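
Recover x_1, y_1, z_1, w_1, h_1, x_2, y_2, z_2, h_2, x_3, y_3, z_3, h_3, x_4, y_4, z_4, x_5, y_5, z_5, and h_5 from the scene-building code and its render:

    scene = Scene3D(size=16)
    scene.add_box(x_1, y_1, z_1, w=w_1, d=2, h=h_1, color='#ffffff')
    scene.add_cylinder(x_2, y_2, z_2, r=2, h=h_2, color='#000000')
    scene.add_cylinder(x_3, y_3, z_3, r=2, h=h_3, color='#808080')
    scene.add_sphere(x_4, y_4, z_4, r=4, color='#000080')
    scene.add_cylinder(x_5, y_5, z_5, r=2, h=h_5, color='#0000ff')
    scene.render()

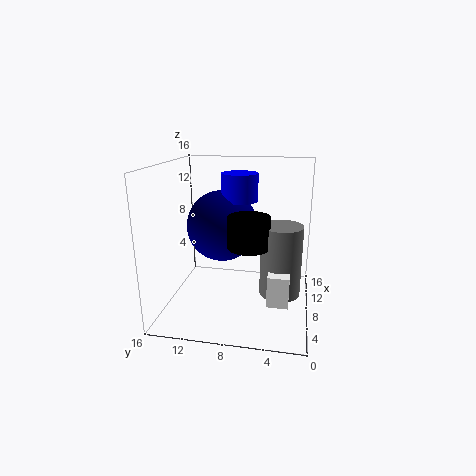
x_1 = 1; y_1 = 2; z_1 = 4; w_1 = 4; h_1 = 3; x_2 = 3; y_2 = 6; z_2 = 9; h_2 = 3; x_3 = 4; y_3 = 3; z_3 = 4; h_3 = 7; x_4 = 9; y_4 = 10; z_4 = 9; x_5 = 9; y_5 = 8; z_5 = 12; h_5 = 3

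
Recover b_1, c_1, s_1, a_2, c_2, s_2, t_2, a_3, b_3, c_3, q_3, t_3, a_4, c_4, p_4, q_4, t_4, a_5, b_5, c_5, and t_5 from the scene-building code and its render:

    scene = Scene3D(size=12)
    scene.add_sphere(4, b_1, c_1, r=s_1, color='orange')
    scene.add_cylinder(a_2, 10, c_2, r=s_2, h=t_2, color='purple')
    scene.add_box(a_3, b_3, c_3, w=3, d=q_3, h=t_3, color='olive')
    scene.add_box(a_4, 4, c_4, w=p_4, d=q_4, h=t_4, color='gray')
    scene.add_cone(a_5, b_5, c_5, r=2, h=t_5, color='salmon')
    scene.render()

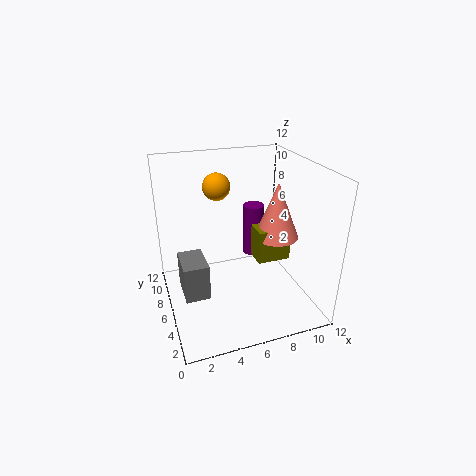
b_1 = 5
c_1 = 11
s_1 = 1
a_2 = 9
c_2 = 2
s_2 = 1
t_2 = 5
a_3 = 8
b_3 = 6
c_3 = 3
q_3 = 2
t_3 = 3
a_4 = 1
c_4 = 2
p_4 = 2
q_4 = 3
t_4 = 3
a_5 = 10
b_5 = 7
c_5 = 5
t_5 = 5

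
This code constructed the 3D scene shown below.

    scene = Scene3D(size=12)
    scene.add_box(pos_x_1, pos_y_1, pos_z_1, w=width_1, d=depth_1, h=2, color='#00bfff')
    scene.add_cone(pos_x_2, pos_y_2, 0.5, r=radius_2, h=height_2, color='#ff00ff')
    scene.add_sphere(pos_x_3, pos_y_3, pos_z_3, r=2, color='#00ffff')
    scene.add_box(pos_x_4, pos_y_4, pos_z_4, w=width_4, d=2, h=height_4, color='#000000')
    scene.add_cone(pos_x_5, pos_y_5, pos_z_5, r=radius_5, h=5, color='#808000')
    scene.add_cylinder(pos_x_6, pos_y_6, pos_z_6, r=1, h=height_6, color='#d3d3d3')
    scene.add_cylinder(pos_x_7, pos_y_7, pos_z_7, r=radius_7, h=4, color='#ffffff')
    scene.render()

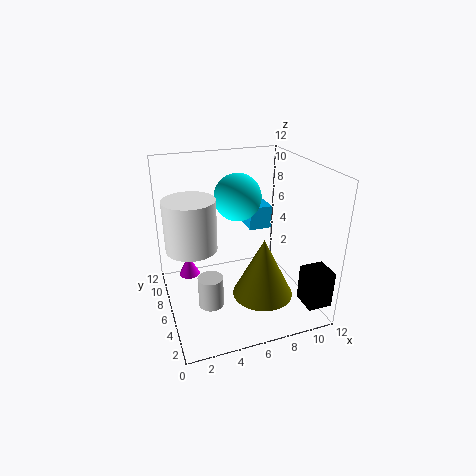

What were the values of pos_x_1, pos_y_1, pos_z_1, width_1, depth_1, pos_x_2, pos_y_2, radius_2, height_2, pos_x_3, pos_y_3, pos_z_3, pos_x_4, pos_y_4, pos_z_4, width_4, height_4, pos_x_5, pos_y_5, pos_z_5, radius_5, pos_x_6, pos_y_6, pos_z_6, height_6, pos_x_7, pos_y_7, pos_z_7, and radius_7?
pos_x_1 = 7.5
pos_y_1 = 7
pos_z_1 = 6
width_1 = 2
depth_1 = 2
pos_x_2 = 2.5
pos_y_2 = 10.5
radius_2 = 1
height_2 = 2
pos_x_3 = 6.5
pos_y_3 = 7.5
pos_z_3 = 9
pos_x_4 = 10
pos_y_4 = 0.5
pos_z_4 = 1.5
width_4 = 2
height_4 = 3
pos_x_5 = 7.5
pos_y_5 = 4
pos_z_5 = 1.5
radius_5 = 2.5
pos_x_6 = 3
pos_y_6 = 4
pos_z_6 = 1.5
height_6 = 2.5
pos_x_7 = 2
pos_y_7 = 5.5
pos_z_7 = 6
radius_7 = 2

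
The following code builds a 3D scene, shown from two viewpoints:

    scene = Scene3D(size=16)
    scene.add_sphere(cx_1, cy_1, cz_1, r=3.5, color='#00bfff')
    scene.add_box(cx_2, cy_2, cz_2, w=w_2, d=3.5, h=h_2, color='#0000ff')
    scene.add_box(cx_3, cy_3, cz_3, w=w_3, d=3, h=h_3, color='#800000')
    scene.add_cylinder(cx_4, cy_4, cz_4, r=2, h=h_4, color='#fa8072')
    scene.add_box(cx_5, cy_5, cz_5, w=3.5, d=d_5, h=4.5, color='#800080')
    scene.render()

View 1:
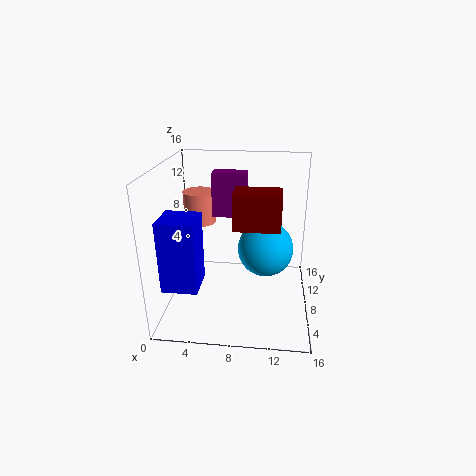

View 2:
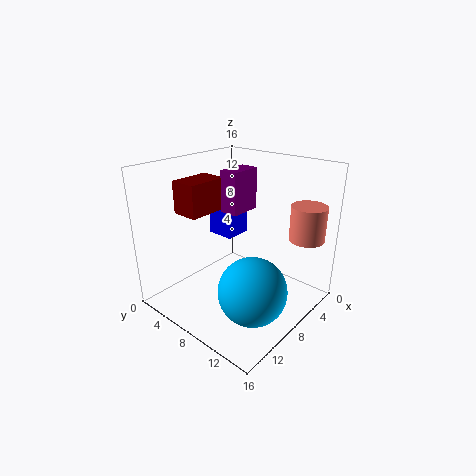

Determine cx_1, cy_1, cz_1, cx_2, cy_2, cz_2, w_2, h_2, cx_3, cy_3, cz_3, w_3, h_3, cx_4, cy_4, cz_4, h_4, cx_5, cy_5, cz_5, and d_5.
cx_1 = 11; cy_1 = 12.5; cz_1 = 4.5; cx_2 = 1.5; cy_2 = 0.5; cz_2 = 5.5; w_2 = 3.5; h_2 = 7; cx_3 = 8; cy_3 = 3; cz_3 = 11; w_3 = 4.5; h_3 = 3.5; cx_4 = 2.5; cy_4 = 13.5; cz_4 = 7.5; h_4 = 4; cx_5 = 5.5; cy_5 = 6.5; cz_5 = 11; d_5 = 2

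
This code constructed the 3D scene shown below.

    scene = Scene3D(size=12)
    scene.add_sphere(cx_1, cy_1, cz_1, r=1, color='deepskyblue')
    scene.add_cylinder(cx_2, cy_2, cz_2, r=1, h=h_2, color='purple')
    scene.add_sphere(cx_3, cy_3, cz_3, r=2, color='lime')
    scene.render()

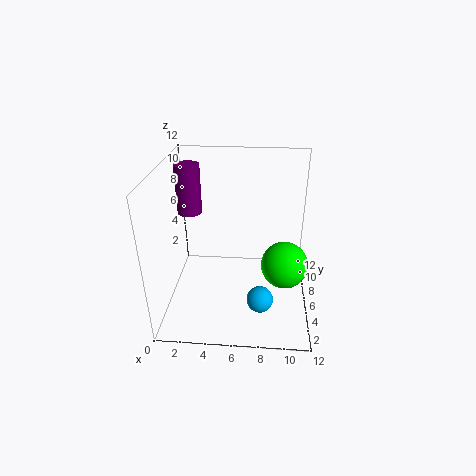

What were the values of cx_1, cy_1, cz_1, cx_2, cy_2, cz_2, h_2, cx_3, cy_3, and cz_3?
cx_1 = 8, cy_1 = 2, cz_1 = 3, cx_2 = 2, cy_2 = 6.5, cz_2 = 8, h_2 = 4, cx_3 = 10, cy_3 = 6, cz_3 = 3.5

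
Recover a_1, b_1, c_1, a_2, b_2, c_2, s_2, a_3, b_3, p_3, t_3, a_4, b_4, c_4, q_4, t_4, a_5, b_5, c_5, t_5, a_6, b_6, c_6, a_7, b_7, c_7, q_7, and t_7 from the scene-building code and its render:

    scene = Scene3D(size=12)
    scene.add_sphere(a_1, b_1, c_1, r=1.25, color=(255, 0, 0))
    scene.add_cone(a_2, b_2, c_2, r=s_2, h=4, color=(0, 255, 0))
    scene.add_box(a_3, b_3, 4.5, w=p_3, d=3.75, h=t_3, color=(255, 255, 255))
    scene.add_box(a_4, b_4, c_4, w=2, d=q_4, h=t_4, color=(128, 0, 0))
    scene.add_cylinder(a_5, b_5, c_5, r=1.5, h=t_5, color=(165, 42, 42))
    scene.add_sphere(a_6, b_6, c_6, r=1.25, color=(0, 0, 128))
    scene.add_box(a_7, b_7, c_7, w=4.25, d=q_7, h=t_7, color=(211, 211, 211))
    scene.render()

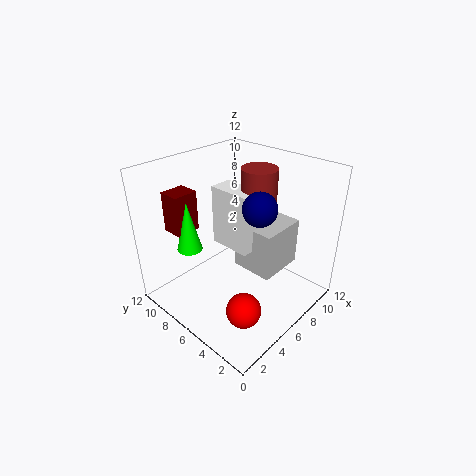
a_1 = 2
b_1 = 1.75
c_1 = 3.5
a_2 = 2.5
b_2 = 8
c_2 = 5.75
s_2 = 1
a_3 = 6
b_3 = 5.25
p_3 = 2
t_3 = 5.25
a_4 = 1.75
b_4 = 8.25
c_4 = 7
q_4 = 1.75
t_4 = 3.25
a_5 = 8.25
b_5 = 5.75
c_5 = 8.75
t_5 = 2.75
a_6 = 5
b_6 = 3
c_6 = 10
a_7 = 7
b_7 = 3.5
c_7 = 2.25
q_7 = 3.75
t_7 = 4.25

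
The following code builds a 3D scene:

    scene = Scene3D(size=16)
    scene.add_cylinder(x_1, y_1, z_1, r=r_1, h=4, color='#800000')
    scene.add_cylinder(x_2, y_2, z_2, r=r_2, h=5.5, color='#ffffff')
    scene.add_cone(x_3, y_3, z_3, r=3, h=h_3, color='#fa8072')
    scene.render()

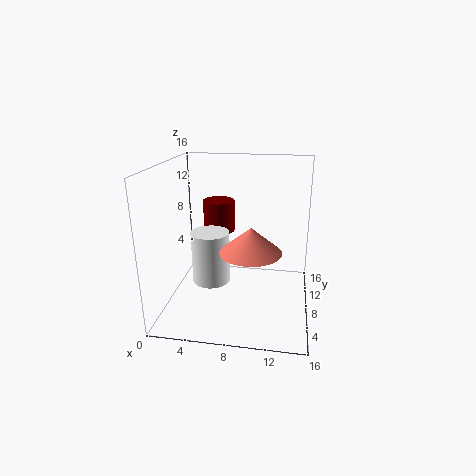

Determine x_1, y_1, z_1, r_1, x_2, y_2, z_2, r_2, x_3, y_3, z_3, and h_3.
x_1 = 4.5; y_1 = 14; z_1 = 6.5; r_1 = 2; x_2 = 5.5; y_2 = 5.5; z_2 = 4; r_2 = 2; x_3 = 10; y_3 = 3.5; z_3 = 8.5; h_3 = 2.5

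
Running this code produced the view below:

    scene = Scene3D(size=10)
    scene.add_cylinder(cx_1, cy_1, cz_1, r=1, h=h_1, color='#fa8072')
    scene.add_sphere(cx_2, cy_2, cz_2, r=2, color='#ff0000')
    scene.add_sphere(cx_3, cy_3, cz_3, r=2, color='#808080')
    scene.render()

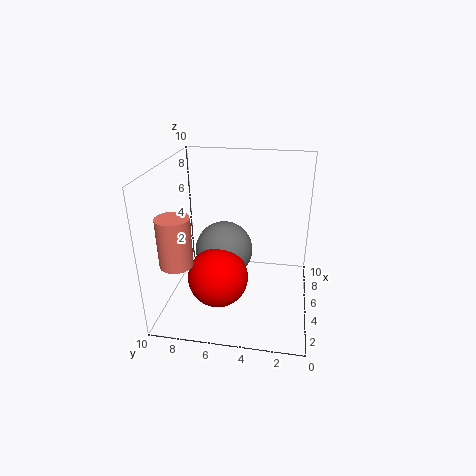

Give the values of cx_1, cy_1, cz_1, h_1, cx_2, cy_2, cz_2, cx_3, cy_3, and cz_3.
cx_1 = 1, cy_1 = 8, cz_1 = 5, h_1 = 3, cx_2 = 3, cy_2 = 6, cz_2 = 3, cx_3 = 5, cy_3 = 6, cz_3 = 4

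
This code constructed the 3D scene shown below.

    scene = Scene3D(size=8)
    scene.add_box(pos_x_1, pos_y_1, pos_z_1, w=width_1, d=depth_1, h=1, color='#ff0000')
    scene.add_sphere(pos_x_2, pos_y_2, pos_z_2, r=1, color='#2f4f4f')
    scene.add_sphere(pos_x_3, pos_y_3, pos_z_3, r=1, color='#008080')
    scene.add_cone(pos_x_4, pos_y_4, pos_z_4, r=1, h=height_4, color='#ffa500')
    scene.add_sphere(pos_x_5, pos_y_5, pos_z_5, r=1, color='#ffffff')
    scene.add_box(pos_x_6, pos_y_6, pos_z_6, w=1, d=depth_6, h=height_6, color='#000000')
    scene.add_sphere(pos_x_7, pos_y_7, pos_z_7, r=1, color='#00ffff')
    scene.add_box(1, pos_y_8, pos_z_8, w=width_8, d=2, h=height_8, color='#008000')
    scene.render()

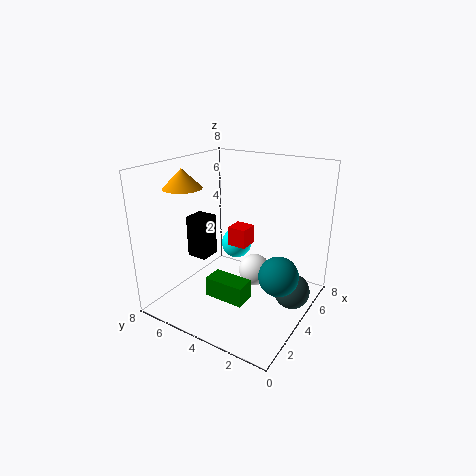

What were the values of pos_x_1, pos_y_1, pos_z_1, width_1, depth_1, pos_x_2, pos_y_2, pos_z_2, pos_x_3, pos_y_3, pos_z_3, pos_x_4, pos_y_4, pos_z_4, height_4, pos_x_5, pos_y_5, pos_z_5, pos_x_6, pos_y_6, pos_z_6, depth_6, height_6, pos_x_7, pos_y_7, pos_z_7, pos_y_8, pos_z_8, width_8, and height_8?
pos_x_1 = 3, pos_y_1 = 3, pos_z_1 = 4, width_1 = 1, depth_1 = 1, pos_x_2 = 5, pos_y_2 = 1, pos_z_2 = 1, pos_x_3 = 3, pos_y_3 = 1, pos_z_3 = 3, pos_x_4 = 2, pos_y_4 = 6, pos_z_4 = 7, height_4 = 1, pos_x_5 = 6, pos_y_5 = 4, pos_z_5 = 1, pos_x_6 = 1, pos_y_6 = 4, pos_z_6 = 4, depth_6 = 1, height_6 = 2, pos_x_7 = 7, pos_y_7 = 6, pos_z_7 = 2, pos_y_8 = 2, pos_z_8 = 2, width_8 = 1, height_8 = 1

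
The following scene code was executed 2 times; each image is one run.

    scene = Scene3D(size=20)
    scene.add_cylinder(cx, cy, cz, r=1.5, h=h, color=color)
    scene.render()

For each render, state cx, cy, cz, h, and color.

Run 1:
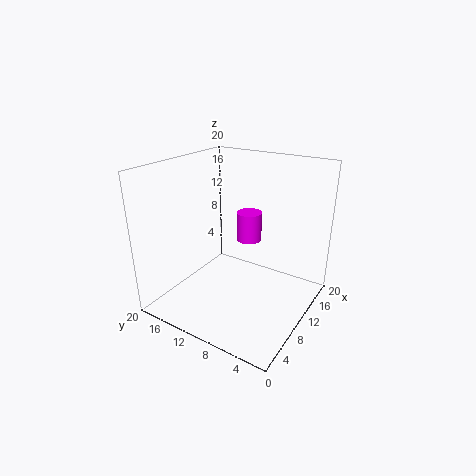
cx = 7
cy = 6.5
cz = 12
h = 3.5
color = 'magenta'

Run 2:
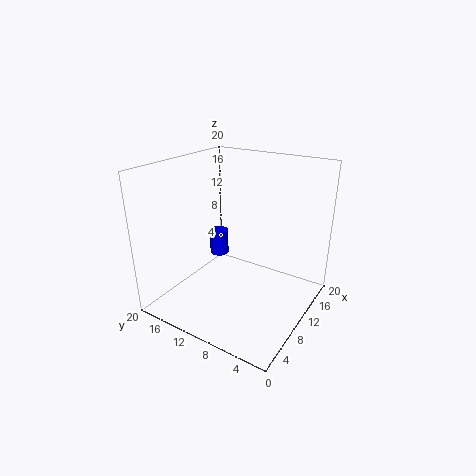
cx = 14.5
cy = 16.5
cz = 4
h = 4
color = 'blue'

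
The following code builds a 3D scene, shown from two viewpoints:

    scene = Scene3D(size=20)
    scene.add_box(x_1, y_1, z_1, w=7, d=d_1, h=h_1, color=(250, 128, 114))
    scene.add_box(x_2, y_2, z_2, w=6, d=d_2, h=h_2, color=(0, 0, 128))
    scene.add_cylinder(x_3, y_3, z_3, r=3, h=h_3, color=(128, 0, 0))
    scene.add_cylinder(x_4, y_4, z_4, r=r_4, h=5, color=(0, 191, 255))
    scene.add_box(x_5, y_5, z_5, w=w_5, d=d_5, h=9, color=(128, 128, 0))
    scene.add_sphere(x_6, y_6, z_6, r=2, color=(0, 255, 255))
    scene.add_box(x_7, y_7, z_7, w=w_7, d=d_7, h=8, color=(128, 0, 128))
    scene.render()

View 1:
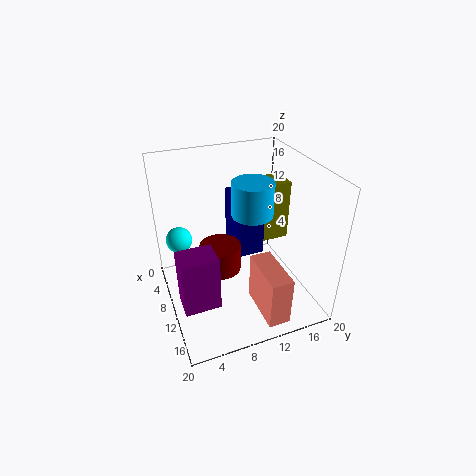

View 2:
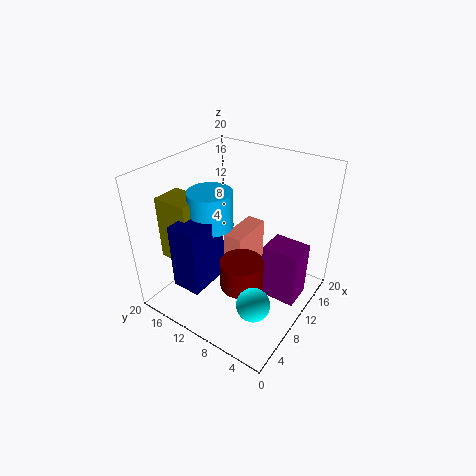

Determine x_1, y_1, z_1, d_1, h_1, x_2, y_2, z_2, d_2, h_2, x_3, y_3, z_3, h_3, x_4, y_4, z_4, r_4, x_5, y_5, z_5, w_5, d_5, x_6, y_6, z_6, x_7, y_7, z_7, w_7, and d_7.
x_1 = 12, y_1 = 11, z_1 = 1, d_1 = 3, h_1 = 7, x_2 = 2, y_2 = 11, z_2 = 5, d_2 = 4, h_2 = 9, x_3 = 8, y_3 = 8, z_3 = 4, h_3 = 4, x_4 = 8, y_4 = 13, z_4 = 12, r_4 = 3, x_5 = 4, y_5 = 14, z_5 = 7, w_5 = 4, d_5 = 5, x_6 = 3, y_6 = 3, z_6 = 7, x_7 = 10, y_7 = 1, z_7 = 2, w_7 = 4, d_7 = 5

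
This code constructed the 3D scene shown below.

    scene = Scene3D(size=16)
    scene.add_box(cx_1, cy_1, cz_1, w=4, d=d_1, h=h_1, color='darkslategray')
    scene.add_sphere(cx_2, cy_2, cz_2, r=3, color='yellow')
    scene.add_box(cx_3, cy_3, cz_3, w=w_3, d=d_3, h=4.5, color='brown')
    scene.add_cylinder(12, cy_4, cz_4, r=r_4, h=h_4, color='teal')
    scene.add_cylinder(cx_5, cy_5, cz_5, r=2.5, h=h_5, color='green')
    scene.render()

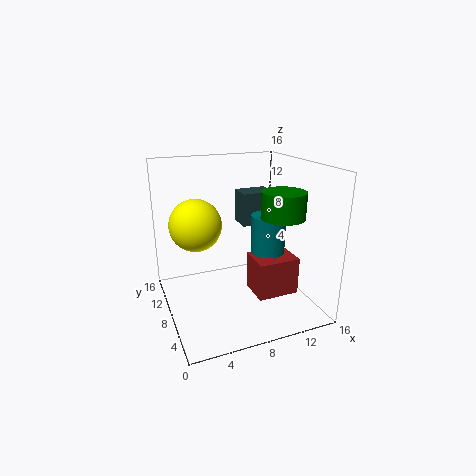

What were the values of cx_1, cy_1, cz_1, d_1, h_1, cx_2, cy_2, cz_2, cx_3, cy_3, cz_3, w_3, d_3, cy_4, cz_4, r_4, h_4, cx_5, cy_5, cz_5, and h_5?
cx_1 = 10, cy_1 = 11, cz_1 = 8, d_1 = 3, h_1 = 4, cx_2 = 4, cy_2 = 11, cz_2 = 9, cx_3 = 10, cy_3 = 6, cz_3 = 0.5, w_3 = 5, d_3 = 4, cy_4 = 8.5, cz_4 = 5.5, r_4 = 2, h_4 = 4.5, cx_5 = 13, cy_5 = 7, cz_5 = 10, h_5 = 3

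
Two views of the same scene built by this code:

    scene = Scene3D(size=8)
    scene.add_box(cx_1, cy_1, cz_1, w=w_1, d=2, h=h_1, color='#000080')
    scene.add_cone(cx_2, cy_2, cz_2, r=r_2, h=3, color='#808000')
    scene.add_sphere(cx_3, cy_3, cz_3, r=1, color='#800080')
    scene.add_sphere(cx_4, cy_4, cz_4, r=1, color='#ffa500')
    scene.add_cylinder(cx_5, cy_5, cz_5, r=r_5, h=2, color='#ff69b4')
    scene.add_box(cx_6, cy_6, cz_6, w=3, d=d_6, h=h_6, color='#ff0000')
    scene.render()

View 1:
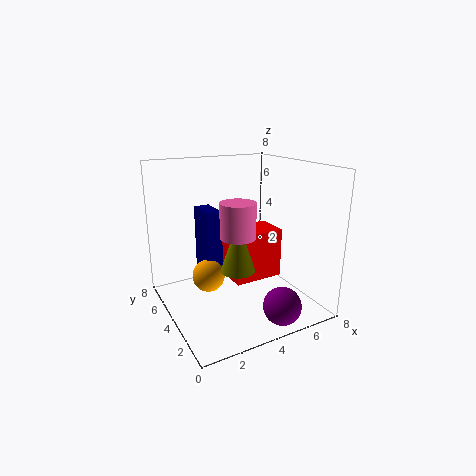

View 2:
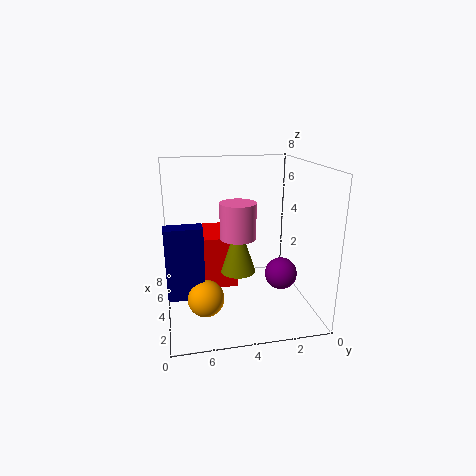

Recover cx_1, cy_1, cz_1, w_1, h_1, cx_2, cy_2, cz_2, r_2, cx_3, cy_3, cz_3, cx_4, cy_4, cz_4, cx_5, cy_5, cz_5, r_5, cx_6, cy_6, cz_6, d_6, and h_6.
cx_1 = 3
cy_1 = 6
cz_1 = 1
w_1 = 1
h_1 = 4
cx_2 = 4
cy_2 = 4
cz_2 = 2
r_2 = 1
cx_3 = 5
cy_3 = 1
cz_3 = 1
cx_4 = 3
cy_4 = 6
cz_4 = 1
cx_5 = 4
cy_5 = 4
cz_5 = 4
r_5 = 1
cx_6 = 4
cy_6 = 4
cz_6 = 1
d_6 = 2
h_6 = 3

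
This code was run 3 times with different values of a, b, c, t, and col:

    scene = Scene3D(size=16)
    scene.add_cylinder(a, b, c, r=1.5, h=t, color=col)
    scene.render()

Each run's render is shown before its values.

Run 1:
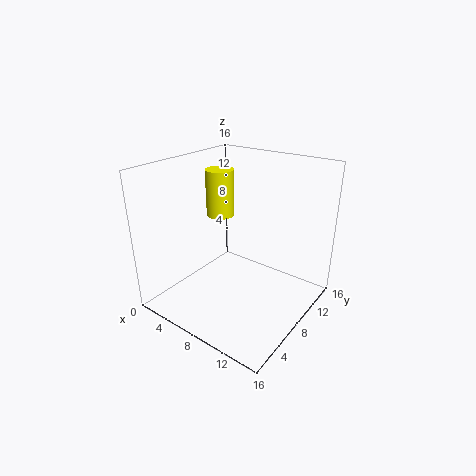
a = 6, b = 7.5, c = 10.5, t = 5, col = 'yellow'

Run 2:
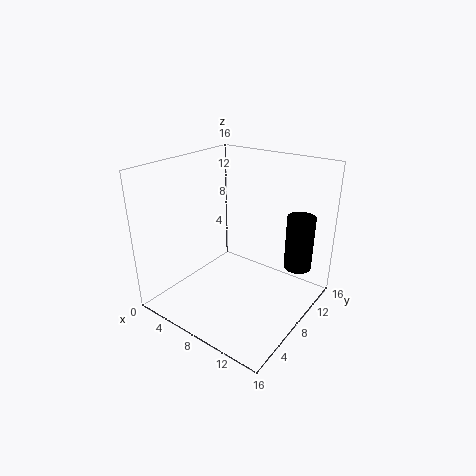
a = 14, b = 11, c = 5, t = 6, col = 'black'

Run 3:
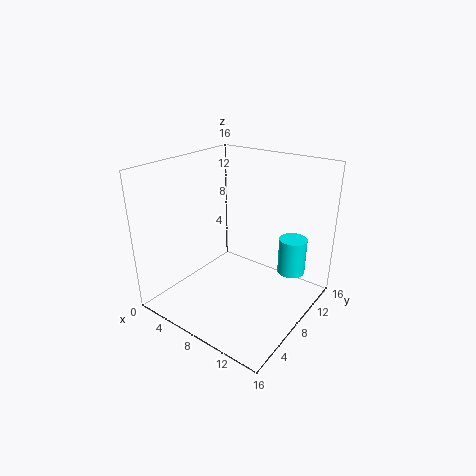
a = 13.5, b = 10.5, c = 4.5, t = 4, col = 'cyan'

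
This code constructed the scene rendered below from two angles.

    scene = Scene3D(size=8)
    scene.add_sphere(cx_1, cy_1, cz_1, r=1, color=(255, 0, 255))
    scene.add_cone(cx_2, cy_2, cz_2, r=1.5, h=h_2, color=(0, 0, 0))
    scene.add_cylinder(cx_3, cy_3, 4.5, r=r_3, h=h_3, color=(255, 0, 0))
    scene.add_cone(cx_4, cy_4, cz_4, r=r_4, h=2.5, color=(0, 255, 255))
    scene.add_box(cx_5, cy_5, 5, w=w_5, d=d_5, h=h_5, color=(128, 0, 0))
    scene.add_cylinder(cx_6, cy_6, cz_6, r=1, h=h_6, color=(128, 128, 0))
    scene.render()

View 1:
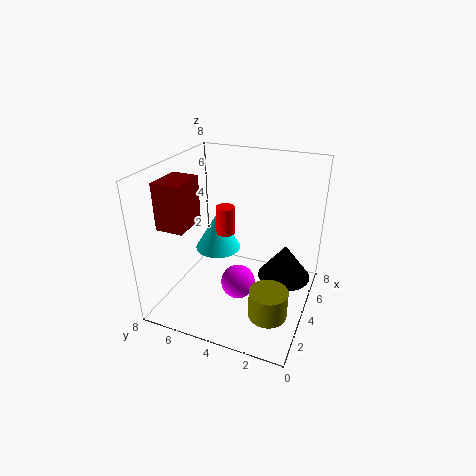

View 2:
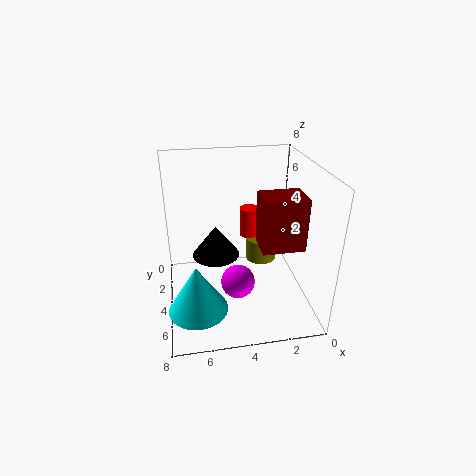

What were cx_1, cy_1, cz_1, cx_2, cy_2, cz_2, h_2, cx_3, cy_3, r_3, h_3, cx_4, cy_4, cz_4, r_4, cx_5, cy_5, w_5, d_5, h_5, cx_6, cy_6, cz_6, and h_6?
cx_1 = 4, cy_1 = 4, cz_1 = 1, cx_2 = 5, cy_2 = 1.5, cz_2 = 1.5, h_2 = 2, cx_3 = 3.5, cy_3 = 4.5, r_3 = 0.5, h_3 = 1.5, cx_4 = 6.5, cy_4 = 6.5, cz_4 = 1.5, r_4 = 1.5, cx_5 = 1.5, cy_5 = 6, w_5 = 2, d_5 = 1.5, h_5 = 2.5, cx_6 = 2, cy_6 = 1.5, cz_6 = 1, h_6 = 1.5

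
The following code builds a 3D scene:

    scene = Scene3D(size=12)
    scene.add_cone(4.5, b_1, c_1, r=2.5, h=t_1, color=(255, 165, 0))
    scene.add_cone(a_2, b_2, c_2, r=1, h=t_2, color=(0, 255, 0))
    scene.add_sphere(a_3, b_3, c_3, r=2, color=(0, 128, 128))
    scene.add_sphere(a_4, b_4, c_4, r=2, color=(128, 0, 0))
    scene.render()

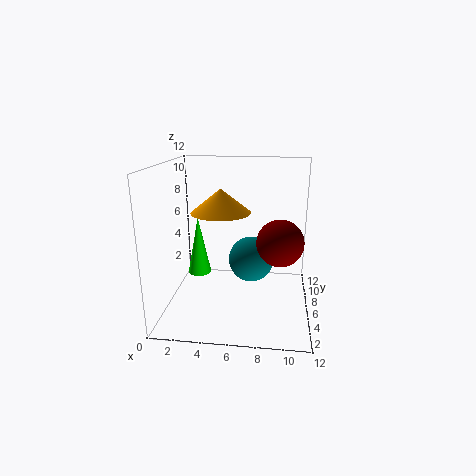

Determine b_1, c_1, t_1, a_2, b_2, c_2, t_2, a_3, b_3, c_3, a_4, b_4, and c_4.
b_1 = 6.5
c_1 = 8
t_1 = 2
a_2 = 2.5
b_2 = 6.5
c_2 = 2.5
t_2 = 5
a_3 = 7
b_3 = 7.5
c_3 = 3.5
a_4 = 9.5
b_4 = 6.5
c_4 = 5.5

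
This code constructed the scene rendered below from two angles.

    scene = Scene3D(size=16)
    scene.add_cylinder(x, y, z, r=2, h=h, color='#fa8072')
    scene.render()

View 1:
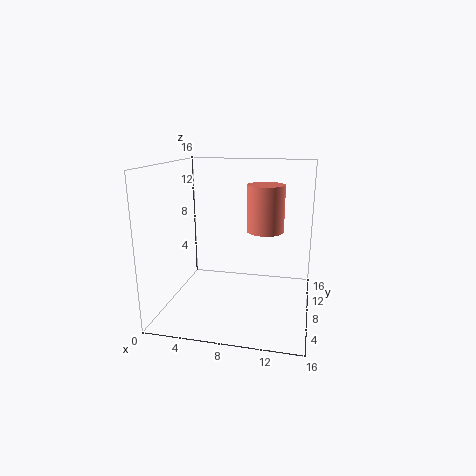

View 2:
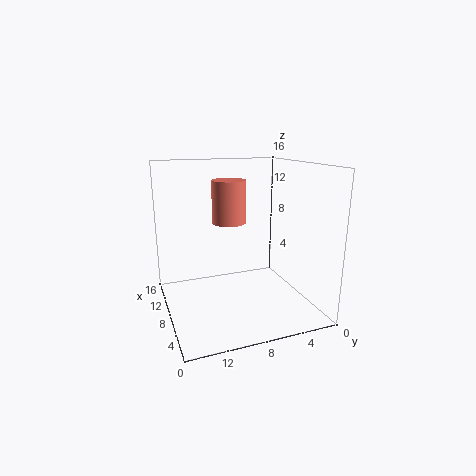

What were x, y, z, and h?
x = 11
y = 8
z = 9
h = 5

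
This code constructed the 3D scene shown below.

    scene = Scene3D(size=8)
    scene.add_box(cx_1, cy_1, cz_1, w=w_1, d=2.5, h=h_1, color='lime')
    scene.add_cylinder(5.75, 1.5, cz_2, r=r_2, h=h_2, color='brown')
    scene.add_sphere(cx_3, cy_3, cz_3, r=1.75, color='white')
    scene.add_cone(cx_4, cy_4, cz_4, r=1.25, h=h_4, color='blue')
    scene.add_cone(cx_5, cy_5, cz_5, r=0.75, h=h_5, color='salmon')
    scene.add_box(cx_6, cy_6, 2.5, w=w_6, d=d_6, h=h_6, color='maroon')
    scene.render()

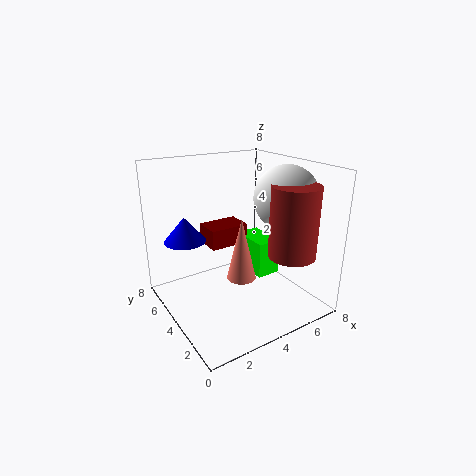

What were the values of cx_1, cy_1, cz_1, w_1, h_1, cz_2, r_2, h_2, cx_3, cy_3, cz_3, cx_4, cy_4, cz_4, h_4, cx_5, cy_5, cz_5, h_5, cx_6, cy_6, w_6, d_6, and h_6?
cx_1 = 5.75
cy_1 = 4.25
cz_1 = 0.75
w_1 = 1.5
h_1 = 2.25
cz_2 = 3.5
r_2 = 1.25
h_2 = 3.75
cx_3 = 6.25
cy_3 = 2.75
cz_3 = 6.25
cx_4 = 2
cy_4 = 6.75
cz_4 = 3.25
h_4 = 1.5
cx_5 = 3.25
cy_5 = 2.5
cz_5 = 2.5
h_5 = 3.25
cx_6 = 3.5
cy_6 = 6
w_6 = 2.5
d_6 = 1.75
h_6 = 1.25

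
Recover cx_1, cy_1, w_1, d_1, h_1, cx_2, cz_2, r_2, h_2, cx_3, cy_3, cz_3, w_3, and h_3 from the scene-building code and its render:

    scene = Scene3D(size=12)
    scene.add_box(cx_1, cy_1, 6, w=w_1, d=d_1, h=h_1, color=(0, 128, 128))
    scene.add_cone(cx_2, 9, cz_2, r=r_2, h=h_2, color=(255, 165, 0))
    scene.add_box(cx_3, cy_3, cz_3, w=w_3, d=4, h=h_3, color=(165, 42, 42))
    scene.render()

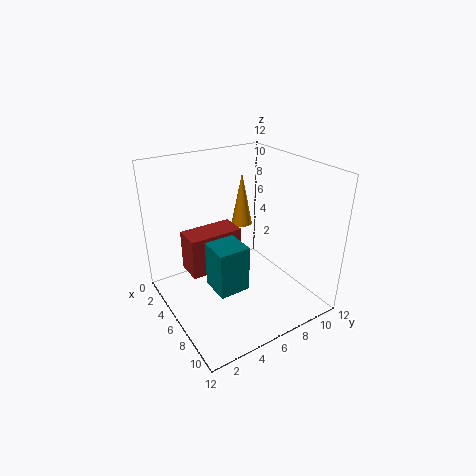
cx_1 = 10, cy_1 = 1, w_1 = 2, d_1 = 2, h_1 = 3, cx_2 = 2, cz_2 = 5, r_2 = 1, h_2 = 5, cx_3 = 6, cy_3 = 1, cz_3 = 5, w_3 = 2, h_3 = 3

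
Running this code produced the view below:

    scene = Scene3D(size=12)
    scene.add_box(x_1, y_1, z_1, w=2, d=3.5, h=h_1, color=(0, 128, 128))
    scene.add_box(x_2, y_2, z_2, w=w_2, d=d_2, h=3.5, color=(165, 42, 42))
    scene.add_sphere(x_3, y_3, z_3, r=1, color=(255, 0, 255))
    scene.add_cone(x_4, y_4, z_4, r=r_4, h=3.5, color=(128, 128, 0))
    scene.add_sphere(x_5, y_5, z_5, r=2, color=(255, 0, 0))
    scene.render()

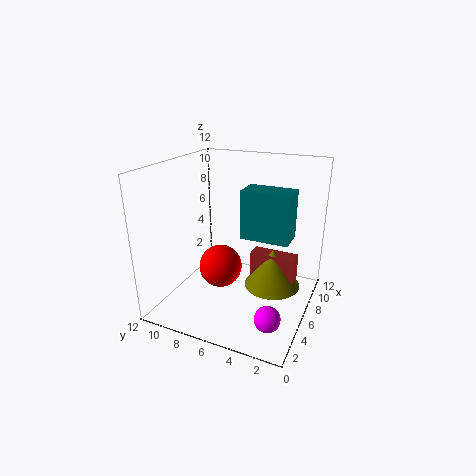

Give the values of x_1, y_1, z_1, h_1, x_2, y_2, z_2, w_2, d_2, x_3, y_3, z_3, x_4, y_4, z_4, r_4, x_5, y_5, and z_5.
x_1 = 3
y_1 = 1
z_1 = 7.5
h_1 = 3.5
x_2 = 7.5
y_2 = 1.5
z_2 = 0.5
w_2 = 1.5
d_2 = 4
x_3 = 2.5
y_3 = 2
z_3 = 1.5
x_4 = 8
y_4 = 3.5
z_4 = 1
r_4 = 2.5
x_5 = 7.5
y_5 = 8.5
z_5 = 2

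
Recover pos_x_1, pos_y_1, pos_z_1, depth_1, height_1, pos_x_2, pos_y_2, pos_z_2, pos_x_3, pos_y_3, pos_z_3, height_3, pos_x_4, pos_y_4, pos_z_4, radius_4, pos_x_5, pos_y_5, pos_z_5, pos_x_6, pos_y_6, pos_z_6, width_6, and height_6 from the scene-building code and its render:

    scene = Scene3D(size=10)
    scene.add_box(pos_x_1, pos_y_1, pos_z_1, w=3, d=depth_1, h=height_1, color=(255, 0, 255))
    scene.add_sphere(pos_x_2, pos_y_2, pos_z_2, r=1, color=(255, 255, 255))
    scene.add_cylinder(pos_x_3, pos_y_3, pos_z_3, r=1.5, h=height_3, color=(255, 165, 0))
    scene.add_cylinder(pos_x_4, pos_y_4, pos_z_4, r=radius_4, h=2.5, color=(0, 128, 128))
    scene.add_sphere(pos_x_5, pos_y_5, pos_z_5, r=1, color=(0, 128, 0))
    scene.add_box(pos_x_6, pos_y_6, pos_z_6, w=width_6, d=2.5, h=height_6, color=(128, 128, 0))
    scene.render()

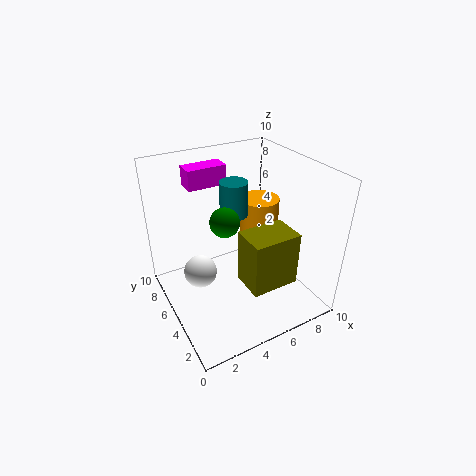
pos_x_1 = 3; pos_y_1 = 8.5; pos_z_1 = 7.5; depth_1 = 1.5; height_1 = 1.5; pos_x_2 = 1.5; pos_y_2 = 3.5; pos_z_2 = 4.5; pos_x_3 = 8; pos_y_3 = 7; pos_z_3 = 3.5; height_3 = 3; pos_x_4 = 5.5; pos_y_4 = 6.5; pos_z_4 = 6; radius_4 = 1; pos_x_5 = 4; pos_y_5 = 5; pos_z_5 = 6.5; pos_x_6 = 5; pos_y_6 = 2.5; pos_z_6 = 1.5; width_6 = 3.5; height_6 = 4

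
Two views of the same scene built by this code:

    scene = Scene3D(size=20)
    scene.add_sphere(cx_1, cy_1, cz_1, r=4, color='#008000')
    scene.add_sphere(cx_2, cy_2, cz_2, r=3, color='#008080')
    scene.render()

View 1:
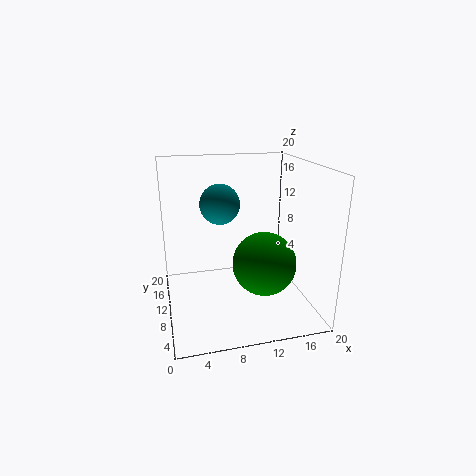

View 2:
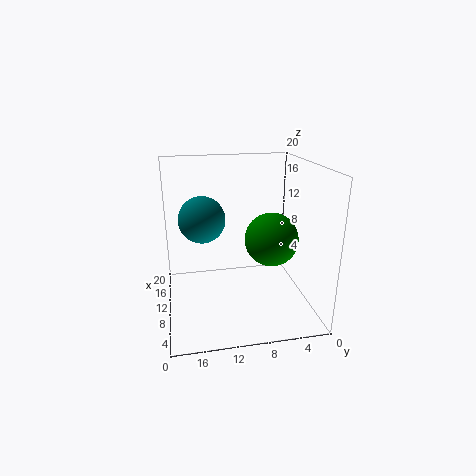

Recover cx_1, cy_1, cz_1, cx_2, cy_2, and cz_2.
cx_1 = 12
cy_1 = 4.5
cz_1 = 8.5
cx_2 = 8.5
cy_2 = 15
cz_2 = 13.5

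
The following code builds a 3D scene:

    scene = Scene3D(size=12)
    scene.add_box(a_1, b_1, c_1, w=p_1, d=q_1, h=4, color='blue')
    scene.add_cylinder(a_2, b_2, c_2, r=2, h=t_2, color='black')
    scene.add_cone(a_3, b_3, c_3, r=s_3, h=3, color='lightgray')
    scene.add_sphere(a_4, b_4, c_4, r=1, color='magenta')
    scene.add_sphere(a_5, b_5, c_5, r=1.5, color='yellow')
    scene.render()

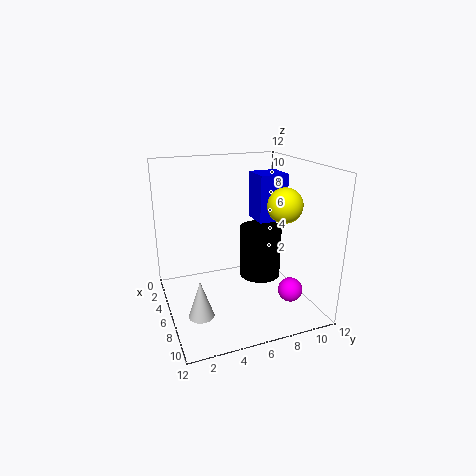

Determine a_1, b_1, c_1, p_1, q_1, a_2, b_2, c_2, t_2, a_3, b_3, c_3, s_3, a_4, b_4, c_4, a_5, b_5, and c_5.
a_1 = 3.5
b_1 = 8
c_1 = 7
p_1 = 2.5
q_1 = 2.5
a_2 = 3
b_2 = 9.5
c_2 = 0.5
t_2 = 5
a_3 = 8.5
b_3 = 2
c_3 = 1
s_3 = 1
a_4 = 9
b_4 = 9.5
c_4 = 2
a_5 = 6.5
b_5 = 10
c_5 = 8.5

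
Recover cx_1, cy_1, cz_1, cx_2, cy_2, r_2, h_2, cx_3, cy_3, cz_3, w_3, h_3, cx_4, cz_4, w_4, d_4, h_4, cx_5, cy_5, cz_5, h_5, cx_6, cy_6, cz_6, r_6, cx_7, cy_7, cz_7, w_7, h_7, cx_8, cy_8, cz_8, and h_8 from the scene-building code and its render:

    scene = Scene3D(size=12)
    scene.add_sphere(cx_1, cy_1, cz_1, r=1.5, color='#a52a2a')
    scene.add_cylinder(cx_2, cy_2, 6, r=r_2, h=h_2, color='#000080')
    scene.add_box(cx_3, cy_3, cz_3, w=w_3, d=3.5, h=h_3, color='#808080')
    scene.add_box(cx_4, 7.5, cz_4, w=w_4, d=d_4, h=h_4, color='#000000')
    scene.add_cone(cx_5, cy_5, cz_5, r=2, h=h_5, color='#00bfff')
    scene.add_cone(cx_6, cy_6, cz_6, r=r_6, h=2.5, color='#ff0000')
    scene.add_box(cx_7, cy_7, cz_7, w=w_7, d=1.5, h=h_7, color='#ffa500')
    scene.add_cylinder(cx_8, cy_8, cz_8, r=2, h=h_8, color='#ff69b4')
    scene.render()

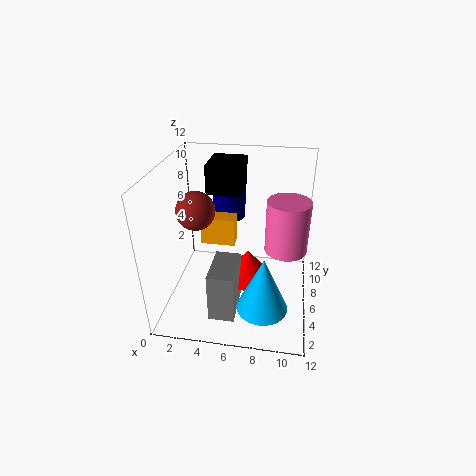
cx_1 = 3, cy_1 = 4.5, cz_1 = 9, cx_2 = 4.5, cy_2 = 10, r_2 = 1.5, h_2 = 3.5, cx_3 = 4.5, cy_3 = 1, cz_3 = 1.5, w_3 = 2, h_3 = 4, cx_4 = 3, cz_4 = 9, w_4 = 3, d_4 = 3.5, h_4 = 2.5, cx_5 = 8.5, cy_5 = 2.5, cz_5 = 2, h_5 = 4.5, cx_6 = 7, cy_6 = 5, cz_6 = 3, r_6 = 2, cx_7 = 2.5, cy_7 = 7, cz_7 = 4.5, w_7 = 3, h_7 = 2.5, cx_8 = 10, cy_8 = 9.5, cz_8 = 3, h_8 = 5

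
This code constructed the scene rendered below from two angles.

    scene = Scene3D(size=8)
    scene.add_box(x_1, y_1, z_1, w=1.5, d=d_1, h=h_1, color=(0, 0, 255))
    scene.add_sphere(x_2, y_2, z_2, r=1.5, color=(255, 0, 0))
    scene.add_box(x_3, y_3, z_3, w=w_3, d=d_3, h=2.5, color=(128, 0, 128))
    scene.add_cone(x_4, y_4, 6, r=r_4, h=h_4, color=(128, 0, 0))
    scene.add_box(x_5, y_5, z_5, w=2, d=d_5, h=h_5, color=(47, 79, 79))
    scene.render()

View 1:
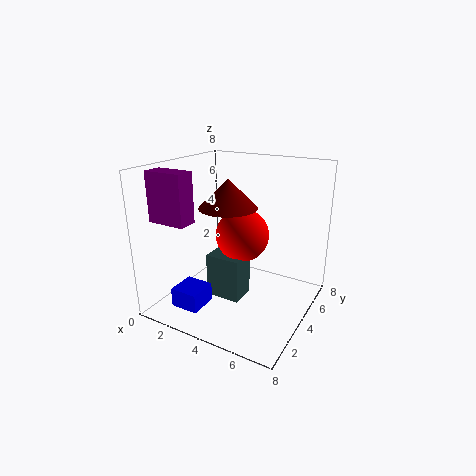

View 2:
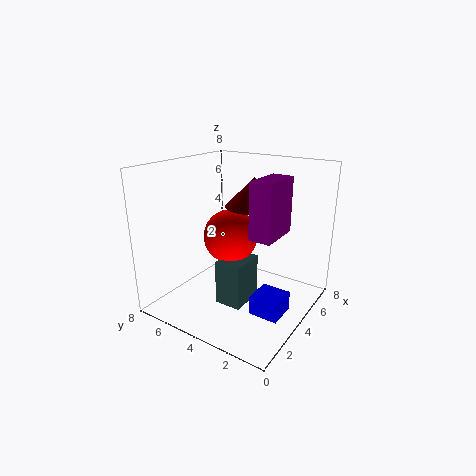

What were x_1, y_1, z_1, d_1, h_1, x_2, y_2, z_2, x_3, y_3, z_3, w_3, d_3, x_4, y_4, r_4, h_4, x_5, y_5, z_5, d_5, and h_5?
x_1 = 2, y_1 = 0.5, z_1 = 1, d_1 = 1.5, h_1 = 1, x_2 = 4, y_2 = 4.5, z_2 = 4, x_3 = 1, y_3 = 0.5, z_3 = 5.5, w_3 = 2, d_3 = 1, x_4 = 4, y_4 = 3, r_4 = 1.5, h_4 = 1.5, x_5 = 2.5, y_5 = 3, z_5 = 0.5, d_5 = 1.5, h_5 = 2.5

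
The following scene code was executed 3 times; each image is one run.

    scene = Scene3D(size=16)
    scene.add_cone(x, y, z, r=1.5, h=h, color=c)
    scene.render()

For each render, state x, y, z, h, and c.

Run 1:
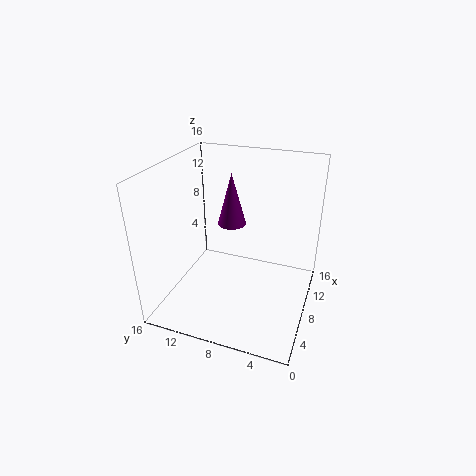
x = 7.5; y = 8.5; z = 10; h = 5.5; c = 'purple'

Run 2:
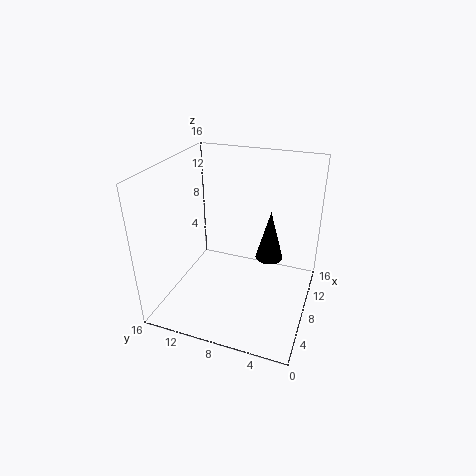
x = 8.5; y = 4.5; z = 6; h = 5.5; c = 'black'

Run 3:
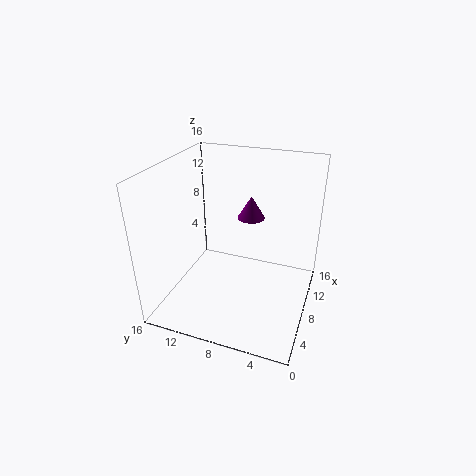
x = 9.5; y = 7; z = 10; h = 2.5; c = 'purple'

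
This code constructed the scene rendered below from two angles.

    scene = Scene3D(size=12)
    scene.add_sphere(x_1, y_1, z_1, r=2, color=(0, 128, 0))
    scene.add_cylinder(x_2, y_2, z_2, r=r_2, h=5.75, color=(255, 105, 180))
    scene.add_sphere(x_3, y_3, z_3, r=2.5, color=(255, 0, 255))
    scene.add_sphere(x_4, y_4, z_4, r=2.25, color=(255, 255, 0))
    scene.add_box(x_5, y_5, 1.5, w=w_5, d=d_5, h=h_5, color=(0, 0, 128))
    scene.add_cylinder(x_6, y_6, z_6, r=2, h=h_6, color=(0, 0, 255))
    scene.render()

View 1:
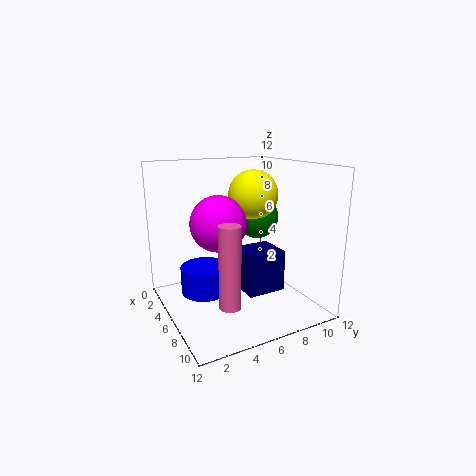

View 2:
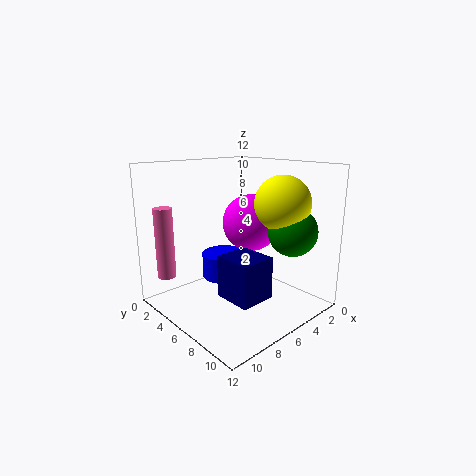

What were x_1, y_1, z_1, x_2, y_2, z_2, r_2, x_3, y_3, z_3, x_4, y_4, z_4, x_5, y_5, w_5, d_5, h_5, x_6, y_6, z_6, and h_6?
x_1 = 3.25
y_1 = 9.5
z_1 = 6.75
x_2 = 11
y_2 = 2.75
z_2 = 3
r_2 = 0.75
x_3 = 3.75
y_3 = 5.25
z_3 = 6.75
x_4 = 3.75
y_4 = 8.75
z_4 = 9
x_5 = 5.25
y_5 = 6
w_5 = 3
d_5 = 3.25
h_5 = 3.5
x_6 = 5.25
y_6 = 3.25
z_6 = 1.5
h_6 = 2.25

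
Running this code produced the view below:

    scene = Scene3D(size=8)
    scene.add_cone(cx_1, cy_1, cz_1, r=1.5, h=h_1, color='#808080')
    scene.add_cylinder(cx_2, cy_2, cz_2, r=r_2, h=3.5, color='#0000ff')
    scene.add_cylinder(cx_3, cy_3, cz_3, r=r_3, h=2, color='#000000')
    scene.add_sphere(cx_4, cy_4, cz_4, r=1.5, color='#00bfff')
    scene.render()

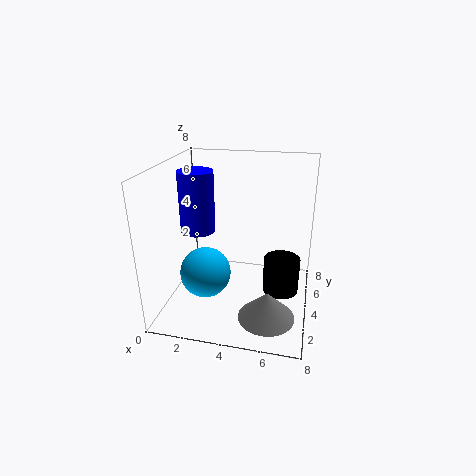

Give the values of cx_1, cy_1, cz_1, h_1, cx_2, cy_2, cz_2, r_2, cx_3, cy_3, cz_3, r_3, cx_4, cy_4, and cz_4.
cx_1 = 6
cy_1 = 2
cz_1 = 0.5
h_1 = 1.5
cx_2 = 1.5
cy_2 = 4.5
cz_2 = 4
r_2 = 1
cx_3 = 6.5
cy_3 = 4
cz_3 = 1
r_3 = 1
cx_4 = 2
cy_4 = 4
cz_4 = 1.5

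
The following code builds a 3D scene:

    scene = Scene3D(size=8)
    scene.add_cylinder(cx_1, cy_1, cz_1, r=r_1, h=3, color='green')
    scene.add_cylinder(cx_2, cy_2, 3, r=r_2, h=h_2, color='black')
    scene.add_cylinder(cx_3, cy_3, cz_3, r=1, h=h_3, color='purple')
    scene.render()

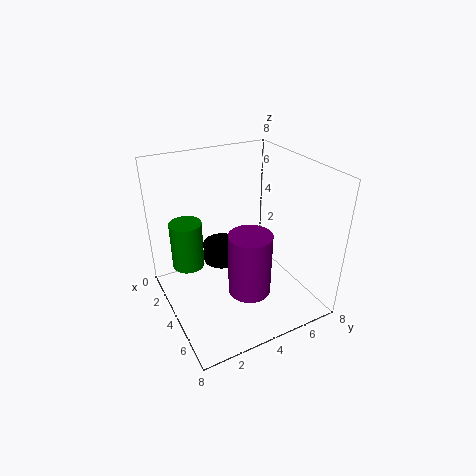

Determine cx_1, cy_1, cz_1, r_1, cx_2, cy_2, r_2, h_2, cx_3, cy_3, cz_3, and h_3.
cx_1 = 1; cy_1 = 2; cz_1 = 1; r_1 = 1; cx_2 = 4; cy_2 = 3; r_2 = 1; h_2 = 1; cx_3 = 7; cy_3 = 3; cz_3 = 3; h_3 = 3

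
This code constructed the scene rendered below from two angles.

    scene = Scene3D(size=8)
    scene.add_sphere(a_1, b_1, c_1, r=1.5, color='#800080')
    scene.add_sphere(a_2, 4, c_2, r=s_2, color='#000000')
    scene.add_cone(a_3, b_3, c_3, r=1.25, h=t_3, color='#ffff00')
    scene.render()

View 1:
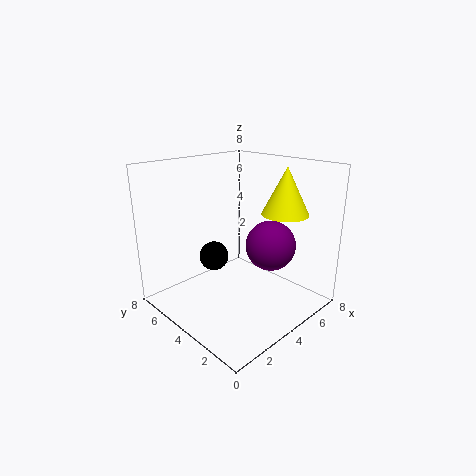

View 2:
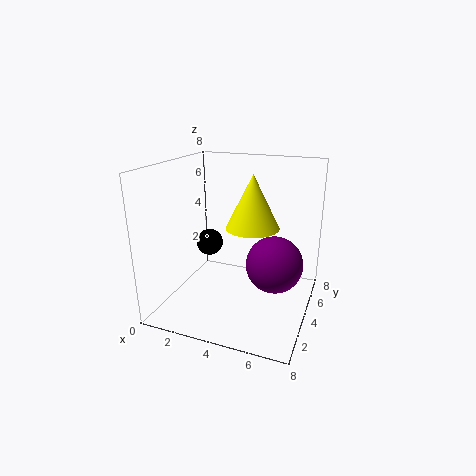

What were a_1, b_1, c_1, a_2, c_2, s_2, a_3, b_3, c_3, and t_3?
a_1 = 6.25
b_1 = 3.5
c_1 = 3
a_2 = 2.25
c_2 = 3.5
s_2 = 0.75
a_3 = 5.5
b_3 = 2
c_3 = 5.5
t_3 = 2.5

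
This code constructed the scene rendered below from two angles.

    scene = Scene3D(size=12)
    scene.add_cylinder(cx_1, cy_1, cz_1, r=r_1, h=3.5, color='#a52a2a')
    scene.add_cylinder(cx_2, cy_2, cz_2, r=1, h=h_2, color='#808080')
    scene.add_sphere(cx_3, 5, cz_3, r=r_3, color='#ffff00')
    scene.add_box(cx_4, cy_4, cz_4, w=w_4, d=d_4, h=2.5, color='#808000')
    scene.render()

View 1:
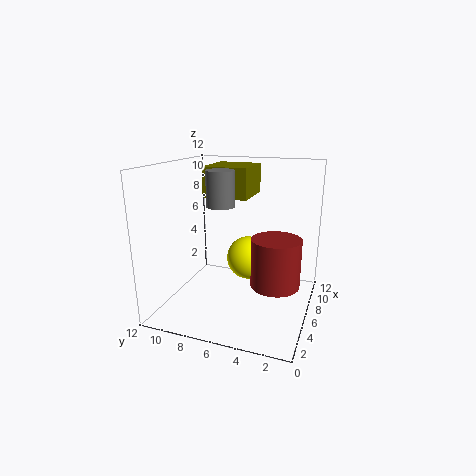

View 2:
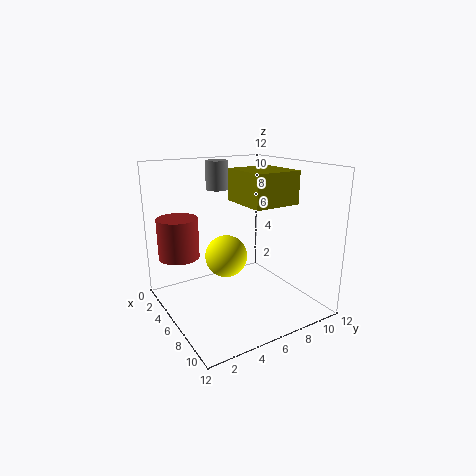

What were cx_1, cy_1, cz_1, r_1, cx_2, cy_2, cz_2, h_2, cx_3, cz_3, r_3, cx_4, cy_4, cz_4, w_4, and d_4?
cx_1 = 2.75; cy_1 = 2; cz_1 = 4; r_1 = 1.75; cx_2 = 2.5; cy_2 = 6; cz_2 = 9.5; h_2 = 2.5; cx_3 = 5.75; cz_3 = 4.5; r_3 = 1.75; cx_4 = 5.75; cy_4 = 5.25; cz_4 = 9.25; w_4 = 4; d_4 = 3.75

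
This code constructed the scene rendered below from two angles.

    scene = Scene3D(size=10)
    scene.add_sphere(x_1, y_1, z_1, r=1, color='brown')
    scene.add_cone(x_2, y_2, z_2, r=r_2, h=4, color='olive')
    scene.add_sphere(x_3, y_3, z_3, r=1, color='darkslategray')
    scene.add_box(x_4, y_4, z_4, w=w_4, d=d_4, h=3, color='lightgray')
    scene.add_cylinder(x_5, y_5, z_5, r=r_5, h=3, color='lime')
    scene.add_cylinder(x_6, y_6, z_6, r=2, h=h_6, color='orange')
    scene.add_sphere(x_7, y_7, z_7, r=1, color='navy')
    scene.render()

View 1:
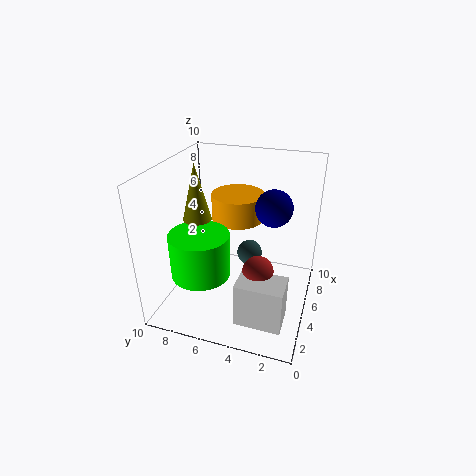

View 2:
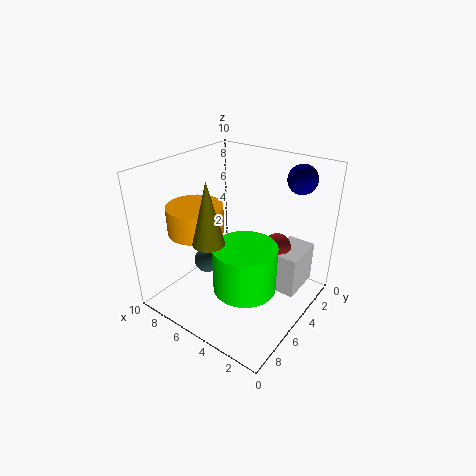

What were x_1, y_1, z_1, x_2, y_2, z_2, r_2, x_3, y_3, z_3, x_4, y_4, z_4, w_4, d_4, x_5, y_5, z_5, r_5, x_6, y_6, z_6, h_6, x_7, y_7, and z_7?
x_1 = 3; y_1 = 3; z_1 = 4; x_2 = 5; y_2 = 8; z_2 = 6; r_2 = 1; x_3 = 8; y_3 = 5; z_3 = 2; x_4 = 1; y_4 = 1; z_4 = 1; w_4 = 2; d_4 = 3; x_5 = 3; y_5 = 7; z_5 = 3; r_5 = 2; x_6 = 8; y_6 = 6; z_6 = 5; h_6 = 2; x_7 = 2; y_7 = 2; z_7 = 9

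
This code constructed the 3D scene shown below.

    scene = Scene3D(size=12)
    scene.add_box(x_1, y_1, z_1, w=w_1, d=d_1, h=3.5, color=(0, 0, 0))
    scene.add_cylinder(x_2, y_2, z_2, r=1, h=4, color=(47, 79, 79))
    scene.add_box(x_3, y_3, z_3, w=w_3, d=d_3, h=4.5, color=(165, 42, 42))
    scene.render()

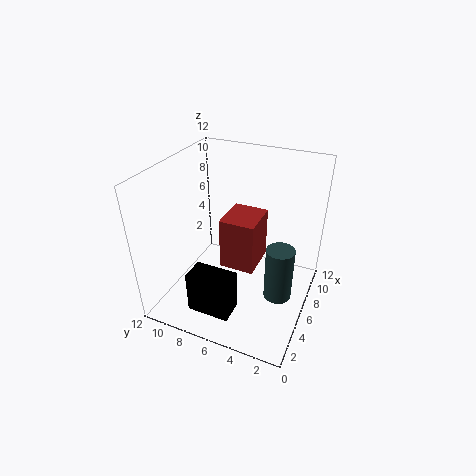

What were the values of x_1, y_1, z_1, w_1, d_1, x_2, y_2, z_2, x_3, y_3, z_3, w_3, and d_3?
x_1 = 1.5; y_1 = 5; z_1 = 1; w_1 = 2; d_1 = 3.5; x_2 = 3; y_2 = 1.5; z_2 = 4; x_3 = 5.5; y_3 = 4.5; z_3 = 3; w_3 = 3.5; d_3 = 3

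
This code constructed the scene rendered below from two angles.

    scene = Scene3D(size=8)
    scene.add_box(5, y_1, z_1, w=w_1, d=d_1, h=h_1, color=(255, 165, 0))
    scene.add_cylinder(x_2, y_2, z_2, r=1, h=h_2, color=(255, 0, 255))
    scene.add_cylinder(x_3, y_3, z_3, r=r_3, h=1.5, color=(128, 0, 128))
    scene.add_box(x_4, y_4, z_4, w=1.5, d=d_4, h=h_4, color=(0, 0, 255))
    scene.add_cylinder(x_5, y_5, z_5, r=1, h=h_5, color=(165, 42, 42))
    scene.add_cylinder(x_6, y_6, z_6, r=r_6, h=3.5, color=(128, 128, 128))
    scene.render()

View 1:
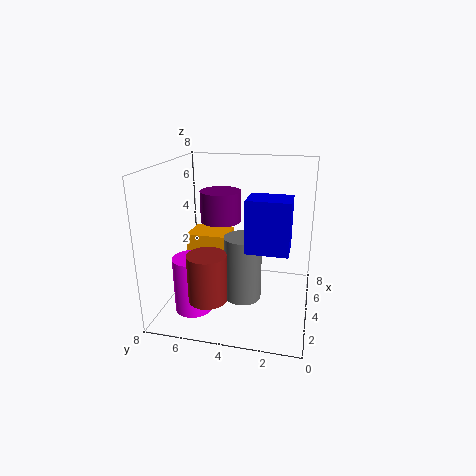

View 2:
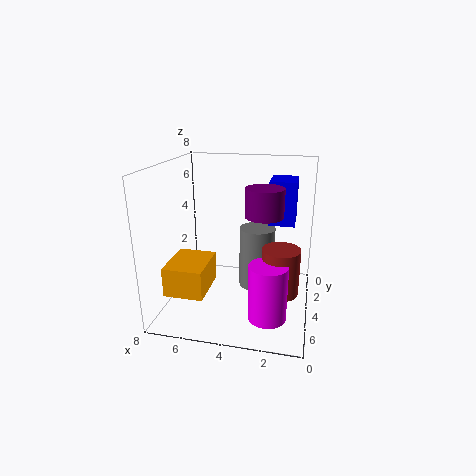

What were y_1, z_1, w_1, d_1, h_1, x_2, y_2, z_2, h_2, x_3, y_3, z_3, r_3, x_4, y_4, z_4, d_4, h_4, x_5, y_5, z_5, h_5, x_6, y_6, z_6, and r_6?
y_1 = 5
z_1 = 2
w_1 = 2
d_1 = 2.5
h_1 = 1.5
x_2 = 2
y_2 = 6
z_2 = 0.5
h_2 = 3
x_3 = 2.5
y_3 = 4.5
z_3 = 5.5
r_3 = 1
x_4 = 1
y_4 = 1
z_4 = 4.5
d_4 = 2
h_4 = 2.5
x_5 = 1.5
y_5 = 5
z_5 = 1.5
h_5 = 2.5
x_6 = 3
y_6 = 3.5
z_6 = 1
r_6 = 1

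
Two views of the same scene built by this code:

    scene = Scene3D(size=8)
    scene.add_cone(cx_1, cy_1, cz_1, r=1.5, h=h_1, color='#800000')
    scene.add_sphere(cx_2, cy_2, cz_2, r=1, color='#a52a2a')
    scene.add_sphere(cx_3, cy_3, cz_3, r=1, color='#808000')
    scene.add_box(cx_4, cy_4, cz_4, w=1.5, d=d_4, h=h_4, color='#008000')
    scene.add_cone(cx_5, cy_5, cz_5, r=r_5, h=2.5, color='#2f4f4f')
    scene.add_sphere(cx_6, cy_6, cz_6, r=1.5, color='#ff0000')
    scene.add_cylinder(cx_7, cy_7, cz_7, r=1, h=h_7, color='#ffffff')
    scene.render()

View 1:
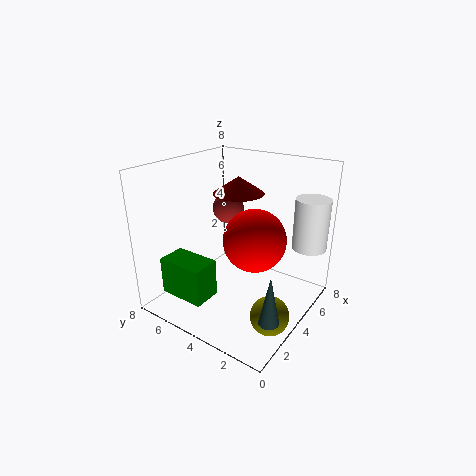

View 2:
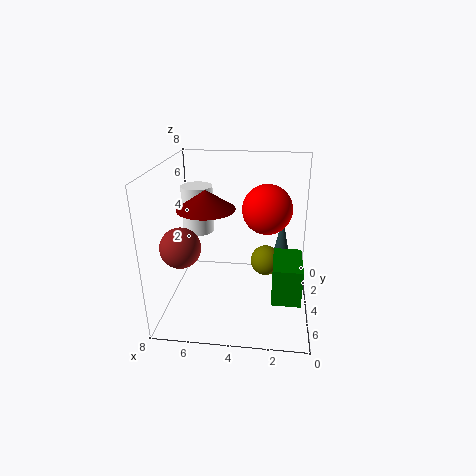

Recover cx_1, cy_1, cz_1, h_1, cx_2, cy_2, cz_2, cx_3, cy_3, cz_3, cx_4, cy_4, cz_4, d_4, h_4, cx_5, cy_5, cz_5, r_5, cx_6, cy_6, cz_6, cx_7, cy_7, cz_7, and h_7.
cx_1 = 5.5; cy_1 = 5; cz_1 = 6; h_1 = 1; cx_2 = 6.5; cy_2 = 6.5; cz_2 = 4.5; cx_3 = 2.5; cy_3 = 1; cz_3 = 1; cx_4 = 0.5; cy_4 = 4; cz_4 = 1.5; d_4 = 2.5; h_4 = 2; cx_5 = 1.5; cy_5 = 0.5; cz_5 = 1.5; r_5 = 0.5; cx_6 = 2.5; cy_6 = 2; cz_6 = 5; cx_7 = 7; cy_7 = 1; cz_7 = 3; h_7 = 3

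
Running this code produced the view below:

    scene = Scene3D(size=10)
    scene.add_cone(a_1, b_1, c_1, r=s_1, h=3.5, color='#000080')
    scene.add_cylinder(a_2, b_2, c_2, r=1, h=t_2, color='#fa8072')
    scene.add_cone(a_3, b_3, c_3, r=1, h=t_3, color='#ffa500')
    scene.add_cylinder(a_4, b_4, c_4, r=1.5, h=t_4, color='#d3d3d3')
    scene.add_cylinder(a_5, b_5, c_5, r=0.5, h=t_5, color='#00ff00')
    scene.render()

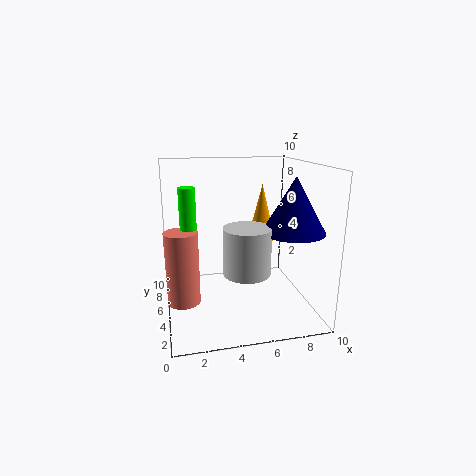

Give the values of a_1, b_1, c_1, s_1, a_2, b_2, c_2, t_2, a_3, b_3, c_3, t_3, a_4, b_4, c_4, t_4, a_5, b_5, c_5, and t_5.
a_1 = 8; b_1 = 2.5; c_1 = 6; s_1 = 2; a_2 = 1; b_2 = 2.5; c_2 = 2; t_2 = 4.5; a_3 = 7; b_3 = 6; c_3 = 4.5; t_3 = 4; a_4 = 5; b_4 = 2.5; c_4 = 3.5; t_4 = 3; a_5 = 1.5; b_5 = 3; c_5 = 5; t_5 = 4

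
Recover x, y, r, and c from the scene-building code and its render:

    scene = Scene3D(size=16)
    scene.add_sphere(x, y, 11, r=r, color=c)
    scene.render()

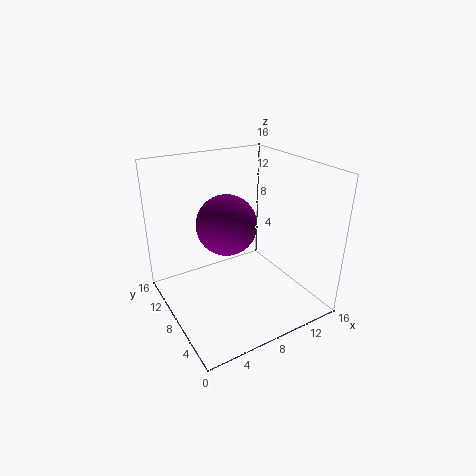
x = 5.5; y = 6; r = 3; c = 'purple'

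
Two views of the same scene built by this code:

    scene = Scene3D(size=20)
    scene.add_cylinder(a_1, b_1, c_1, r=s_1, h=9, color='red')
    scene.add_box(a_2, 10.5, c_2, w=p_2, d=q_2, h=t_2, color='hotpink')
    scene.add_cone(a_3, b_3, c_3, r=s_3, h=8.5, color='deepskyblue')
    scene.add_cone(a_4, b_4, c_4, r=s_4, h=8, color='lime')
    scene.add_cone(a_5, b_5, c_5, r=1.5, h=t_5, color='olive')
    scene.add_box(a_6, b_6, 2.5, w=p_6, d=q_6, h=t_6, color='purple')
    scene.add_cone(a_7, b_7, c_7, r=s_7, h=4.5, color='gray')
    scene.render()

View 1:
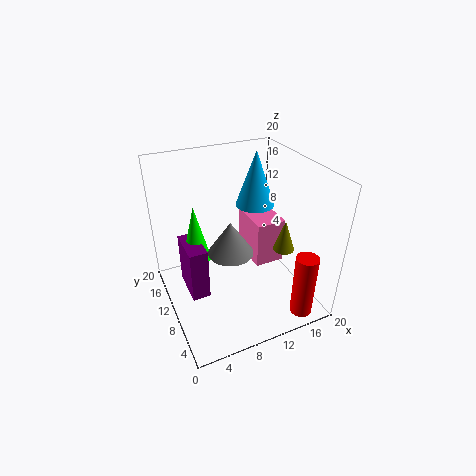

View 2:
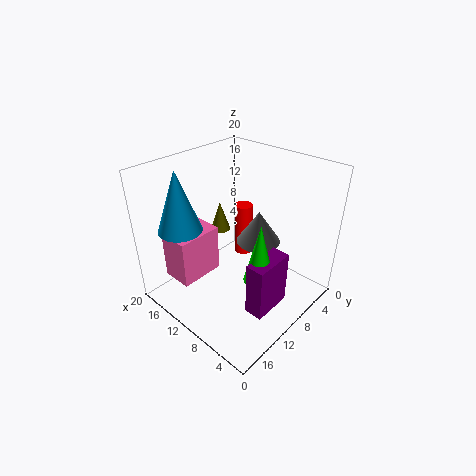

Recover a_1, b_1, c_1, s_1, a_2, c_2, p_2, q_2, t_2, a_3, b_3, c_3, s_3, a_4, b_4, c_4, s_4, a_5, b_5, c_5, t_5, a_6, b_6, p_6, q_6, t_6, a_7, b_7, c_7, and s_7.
a_1 = 16
b_1 = 2
c_1 = 1
s_1 = 1.5
a_2 = 13.5
c_2 = 3.5
p_2 = 4.5
q_2 = 6.5
t_2 = 7
a_3 = 15.5
b_3 = 15.5
c_3 = 11.5
s_3 = 3
a_4 = 4.5
b_4 = 12
c_4 = 7
s_4 = 2
a_5 = 16
b_5 = 7.5
c_5 = 8
t_5 = 4.5
a_6 = 2.5
b_6 = 8.5
p_6 = 2.5
q_6 = 5.5
t_6 = 7.5
a_7 = 8
b_7 = 8
c_7 = 9.5
s_7 = 3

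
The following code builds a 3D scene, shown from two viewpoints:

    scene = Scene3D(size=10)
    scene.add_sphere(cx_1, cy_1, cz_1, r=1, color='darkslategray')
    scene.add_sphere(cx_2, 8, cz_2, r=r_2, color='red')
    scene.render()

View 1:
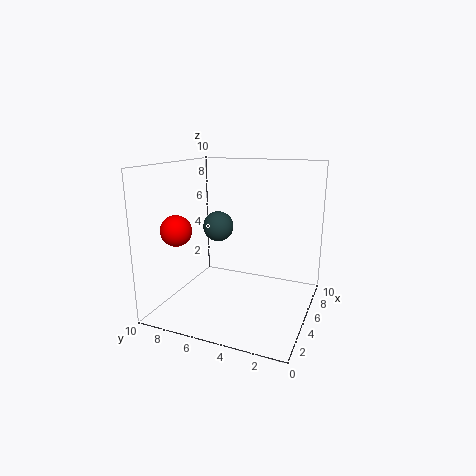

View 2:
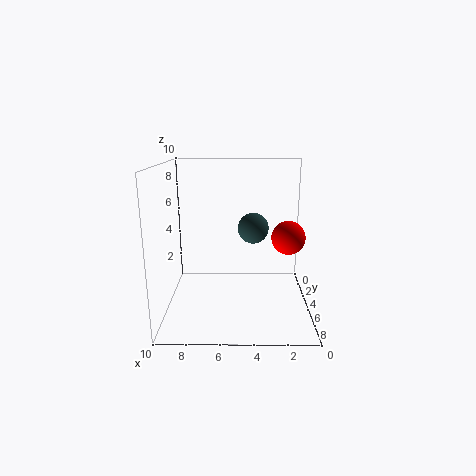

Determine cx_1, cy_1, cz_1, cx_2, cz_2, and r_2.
cx_1 = 4; cy_1 = 6; cz_1 = 6; cx_2 = 2; cz_2 = 6; r_2 = 1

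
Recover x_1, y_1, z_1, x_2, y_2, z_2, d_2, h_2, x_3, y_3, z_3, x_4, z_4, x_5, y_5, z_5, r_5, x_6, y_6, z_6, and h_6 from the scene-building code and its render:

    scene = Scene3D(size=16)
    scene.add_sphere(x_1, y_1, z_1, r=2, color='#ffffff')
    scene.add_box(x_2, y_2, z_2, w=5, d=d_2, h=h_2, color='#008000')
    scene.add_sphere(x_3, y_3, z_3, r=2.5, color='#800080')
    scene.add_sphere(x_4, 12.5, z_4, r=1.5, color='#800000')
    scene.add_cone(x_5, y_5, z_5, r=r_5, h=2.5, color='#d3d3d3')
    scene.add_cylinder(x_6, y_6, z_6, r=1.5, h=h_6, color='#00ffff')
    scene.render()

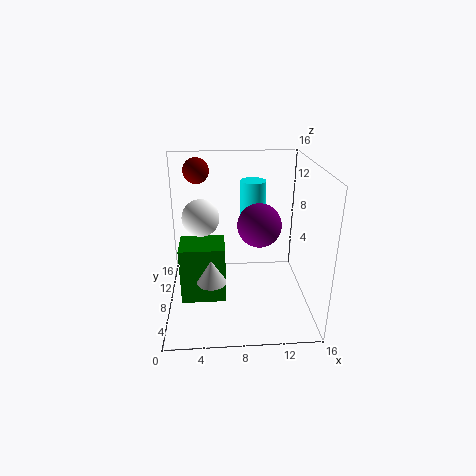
x_1 = 4; y_1 = 8; z_1 = 10.5; x_2 = 1.5; y_2 = 6; z_2 = 1; d_2 = 4; h_2 = 6.5; x_3 = 10.5; y_3 = 9; z_3 = 9; x_4 = 3.5; z_4 = 14.5; x_5 = 5; y_5 = 4; z_5 = 5; r_5 = 1.5; x_6 = 10; y_6 = 11.5; z_6 = 9; h_6 = 4.5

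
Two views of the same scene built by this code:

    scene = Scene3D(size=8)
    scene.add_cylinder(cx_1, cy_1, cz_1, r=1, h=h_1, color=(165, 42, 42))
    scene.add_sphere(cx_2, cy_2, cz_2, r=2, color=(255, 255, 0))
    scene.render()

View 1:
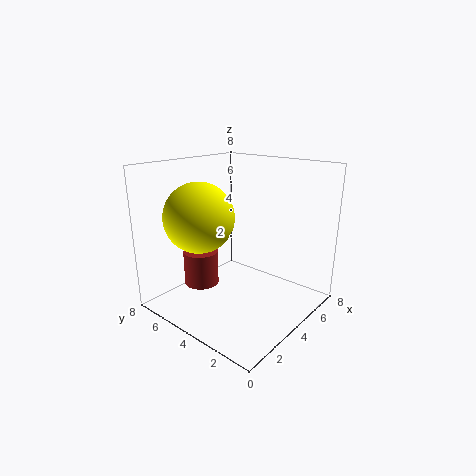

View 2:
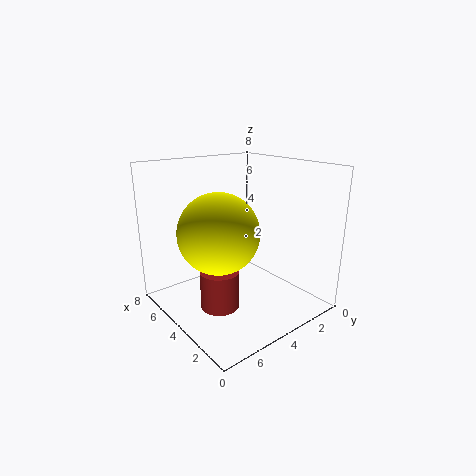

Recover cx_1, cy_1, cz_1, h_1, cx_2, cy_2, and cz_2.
cx_1 = 3; cy_1 = 6; cz_1 = 1; h_1 = 2; cx_2 = 3; cy_2 = 6; cz_2 = 5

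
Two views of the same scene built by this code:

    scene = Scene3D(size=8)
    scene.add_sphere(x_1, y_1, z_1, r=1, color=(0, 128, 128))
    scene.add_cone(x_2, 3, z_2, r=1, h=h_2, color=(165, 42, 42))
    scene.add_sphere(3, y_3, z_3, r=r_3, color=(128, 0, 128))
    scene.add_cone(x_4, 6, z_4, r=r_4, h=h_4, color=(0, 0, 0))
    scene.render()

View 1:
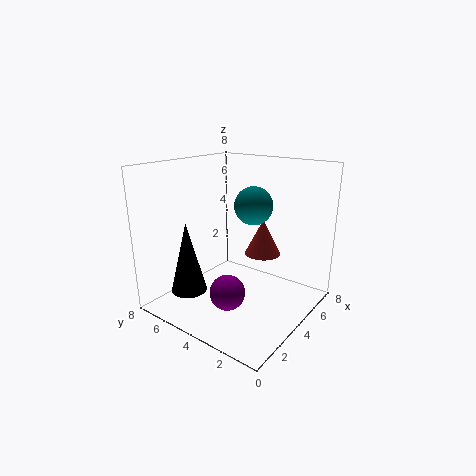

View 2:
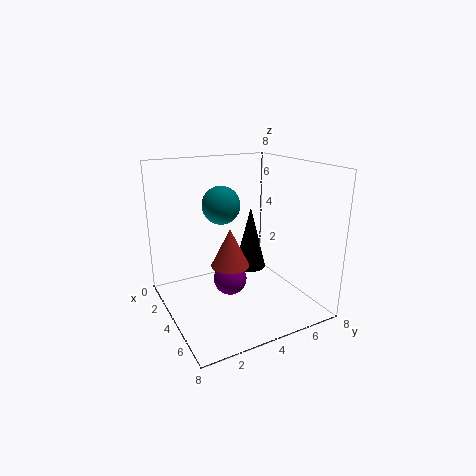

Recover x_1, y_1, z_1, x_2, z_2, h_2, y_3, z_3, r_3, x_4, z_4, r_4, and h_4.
x_1 = 4; y_1 = 3; z_1 = 6; x_2 = 5; z_2 = 3; h_2 = 2; y_3 = 4; z_3 = 1; r_3 = 1; x_4 = 2; z_4 = 1; r_4 = 1; h_4 = 4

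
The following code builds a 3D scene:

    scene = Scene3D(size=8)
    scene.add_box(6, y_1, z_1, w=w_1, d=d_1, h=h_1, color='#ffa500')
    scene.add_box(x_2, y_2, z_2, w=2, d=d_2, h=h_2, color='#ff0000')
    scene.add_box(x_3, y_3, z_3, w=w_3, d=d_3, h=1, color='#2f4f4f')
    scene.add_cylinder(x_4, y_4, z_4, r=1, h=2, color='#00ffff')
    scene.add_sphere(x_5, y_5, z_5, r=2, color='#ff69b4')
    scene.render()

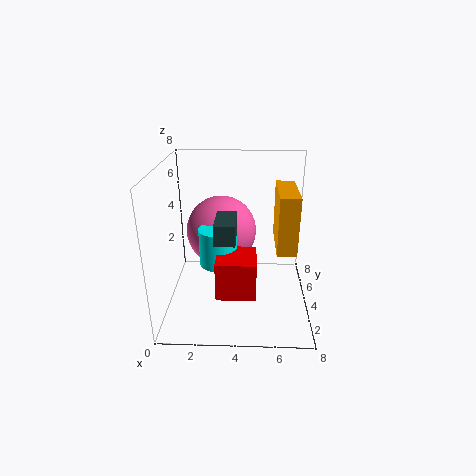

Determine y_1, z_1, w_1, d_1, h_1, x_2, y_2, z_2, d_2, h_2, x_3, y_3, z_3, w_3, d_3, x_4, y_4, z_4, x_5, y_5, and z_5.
y_1 = 2; z_1 = 4; w_1 = 1; d_1 = 3; h_1 = 3; x_2 = 3; y_2 = 1; z_2 = 2; d_2 = 2; h_2 = 2; x_3 = 3; y_3 = 1; z_3 = 5; w_3 = 1; d_3 = 2; x_4 = 3; y_4 = 3; z_4 = 3; x_5 = 3; y_5 = 5; z_5 = 4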